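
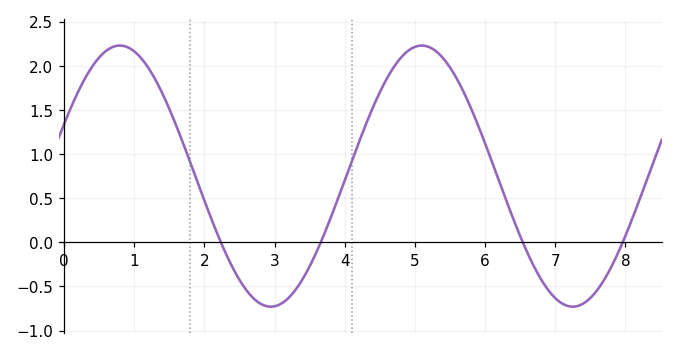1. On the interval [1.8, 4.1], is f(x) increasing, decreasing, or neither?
neither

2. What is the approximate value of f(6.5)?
0.05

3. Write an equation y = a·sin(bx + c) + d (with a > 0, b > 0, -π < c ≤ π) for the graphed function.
y = 1.48sin(1.5x + 0.41) + 0.75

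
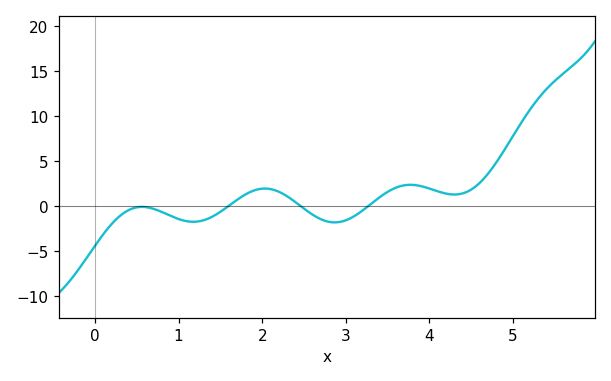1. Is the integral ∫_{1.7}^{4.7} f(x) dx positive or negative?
positive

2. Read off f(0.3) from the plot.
-1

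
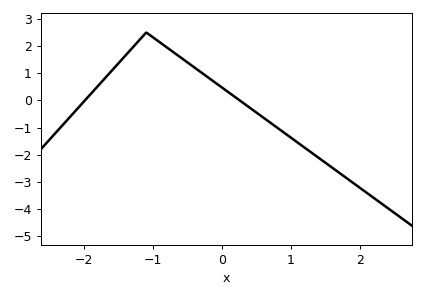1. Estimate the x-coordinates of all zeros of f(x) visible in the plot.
-1.99, 0.256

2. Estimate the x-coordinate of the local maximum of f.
-1.1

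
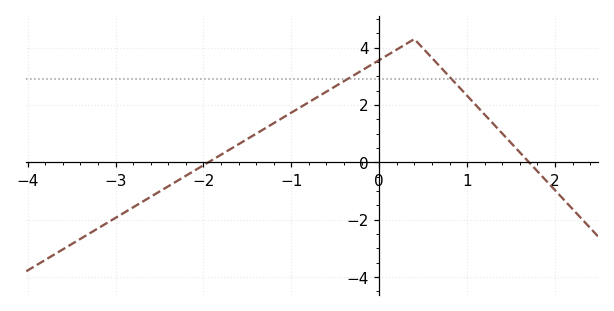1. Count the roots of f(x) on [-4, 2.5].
2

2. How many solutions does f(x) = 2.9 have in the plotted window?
2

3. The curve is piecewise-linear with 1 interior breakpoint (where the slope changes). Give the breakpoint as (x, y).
(0.4, 4.3)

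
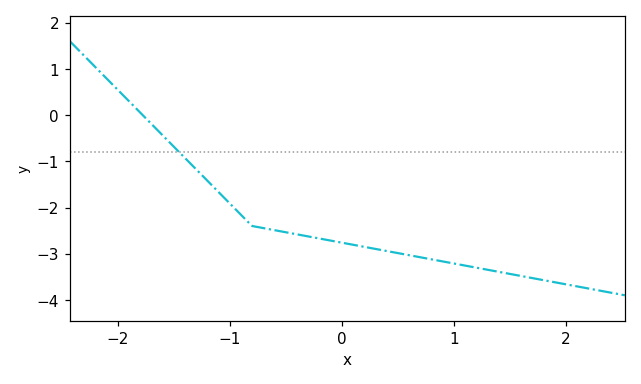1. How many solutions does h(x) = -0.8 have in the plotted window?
1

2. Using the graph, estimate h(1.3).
-3.3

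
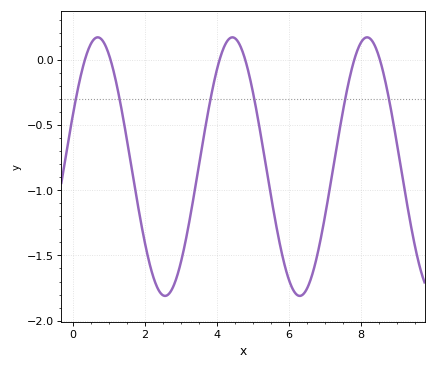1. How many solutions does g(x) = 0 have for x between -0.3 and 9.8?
6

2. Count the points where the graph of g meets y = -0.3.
6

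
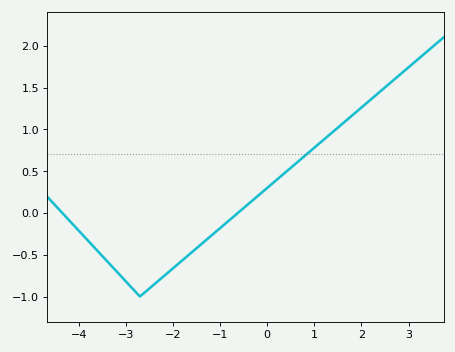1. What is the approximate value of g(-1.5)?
-0.423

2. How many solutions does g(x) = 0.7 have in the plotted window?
1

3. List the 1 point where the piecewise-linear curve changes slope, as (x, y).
(-2.7, -1)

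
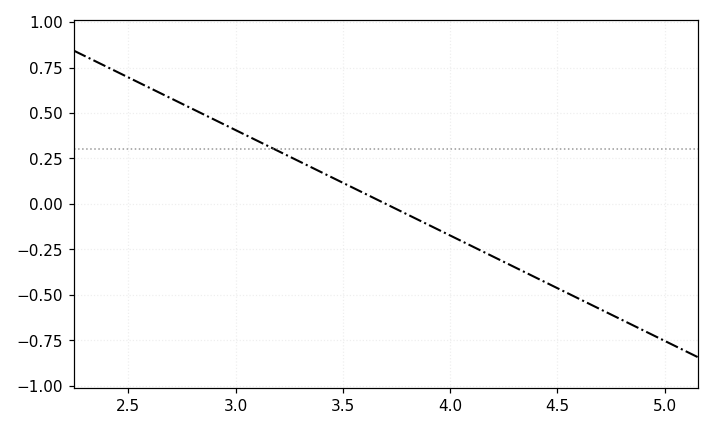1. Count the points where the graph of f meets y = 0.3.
1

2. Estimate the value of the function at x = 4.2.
-0.3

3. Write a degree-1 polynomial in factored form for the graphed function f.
y = -0.58(x - 3.7)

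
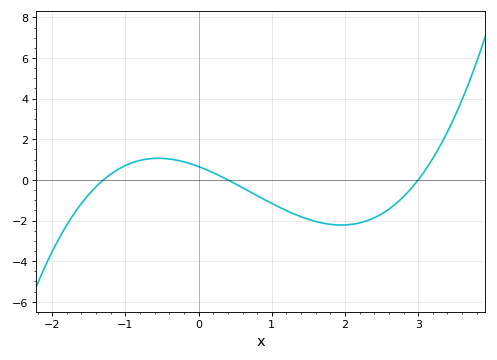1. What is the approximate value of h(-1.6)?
-1.2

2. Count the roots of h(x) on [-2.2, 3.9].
3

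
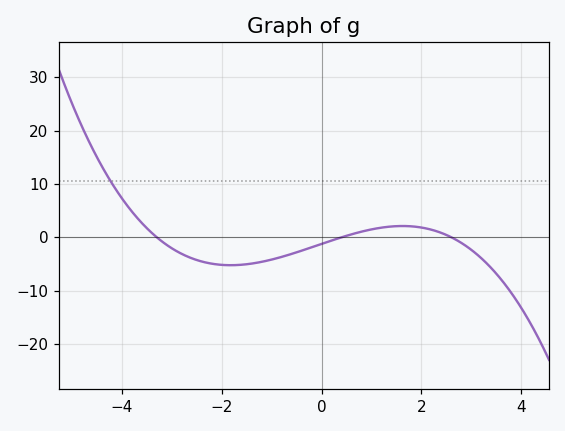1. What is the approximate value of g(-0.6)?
-3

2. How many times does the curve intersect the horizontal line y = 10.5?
1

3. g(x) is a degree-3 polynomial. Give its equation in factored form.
y = -0.36(x + 3.3)(x - 0.4)(x - 2.6)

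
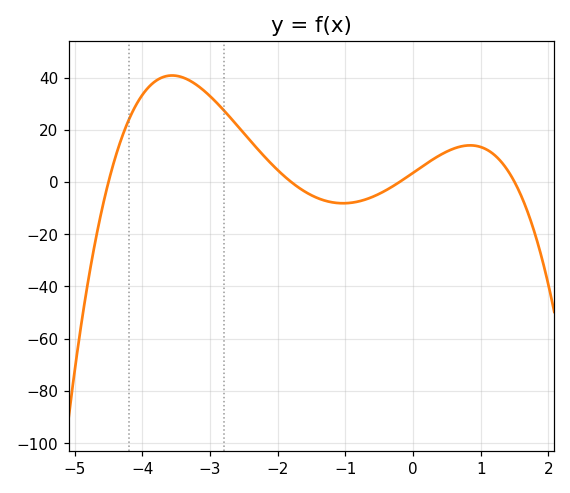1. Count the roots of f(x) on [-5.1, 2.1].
4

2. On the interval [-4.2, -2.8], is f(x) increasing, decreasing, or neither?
neither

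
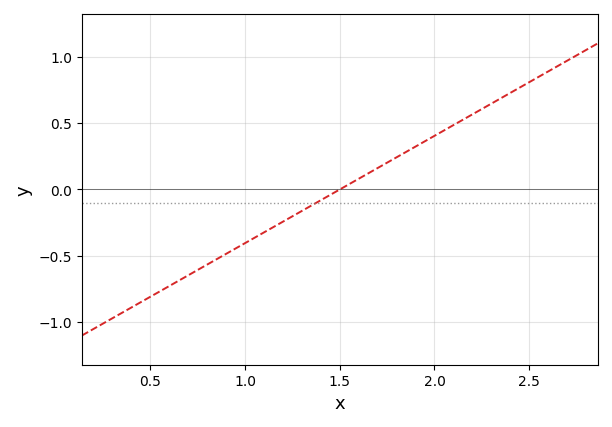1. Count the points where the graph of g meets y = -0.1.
1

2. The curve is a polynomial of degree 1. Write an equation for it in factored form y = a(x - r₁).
y = 0.81(x - 1.5)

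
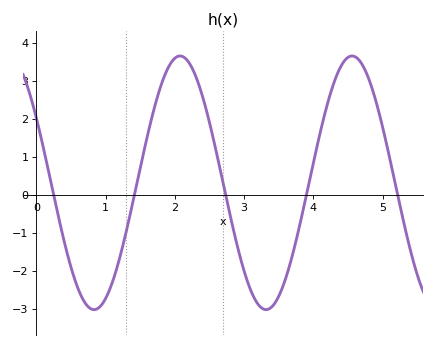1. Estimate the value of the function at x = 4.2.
2.4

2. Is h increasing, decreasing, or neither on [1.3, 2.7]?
neither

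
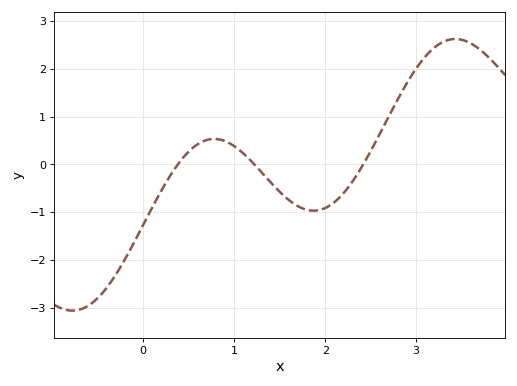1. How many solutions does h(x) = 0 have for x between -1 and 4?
3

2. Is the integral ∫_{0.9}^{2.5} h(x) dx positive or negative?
negative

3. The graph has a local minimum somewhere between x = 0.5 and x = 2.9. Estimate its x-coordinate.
1.87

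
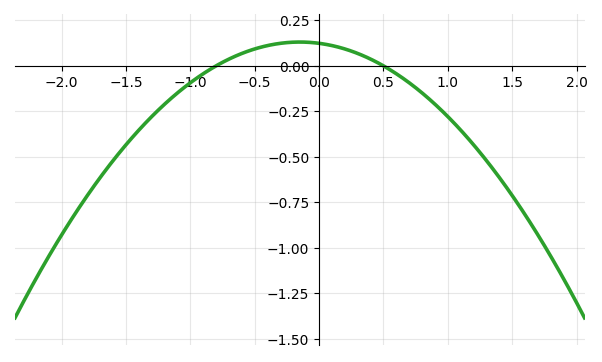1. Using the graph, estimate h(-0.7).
0.04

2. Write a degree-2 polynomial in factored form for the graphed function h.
y = -0.31(x + 0.8)(x - 0.5)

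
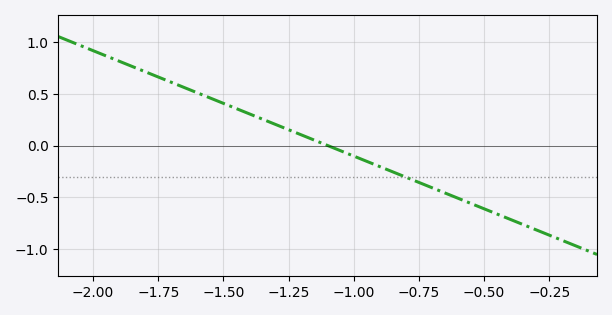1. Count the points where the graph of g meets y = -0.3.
1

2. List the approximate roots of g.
-1.1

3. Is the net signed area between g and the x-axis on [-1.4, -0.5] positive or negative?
negative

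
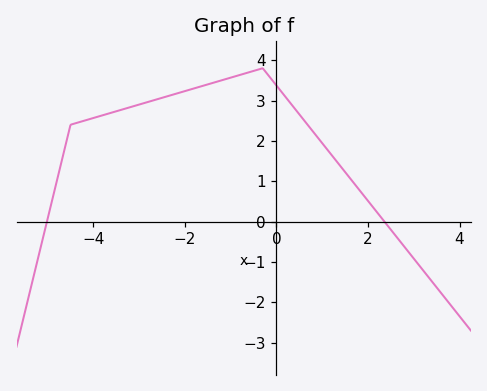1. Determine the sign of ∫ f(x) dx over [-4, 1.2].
positive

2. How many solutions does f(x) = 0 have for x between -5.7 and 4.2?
2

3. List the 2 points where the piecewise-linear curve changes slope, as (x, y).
(-4.5, 2.4); (-0.3, 3.8)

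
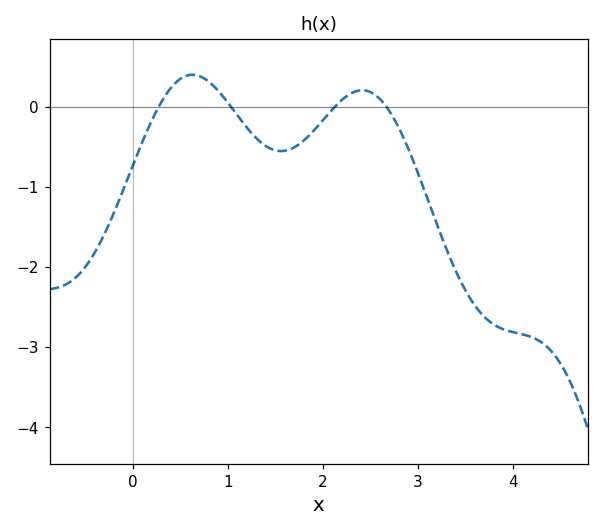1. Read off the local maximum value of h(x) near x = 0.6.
0.4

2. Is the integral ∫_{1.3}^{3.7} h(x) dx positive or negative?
negative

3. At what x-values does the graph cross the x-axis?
0.3, 1, 2.1, 2.7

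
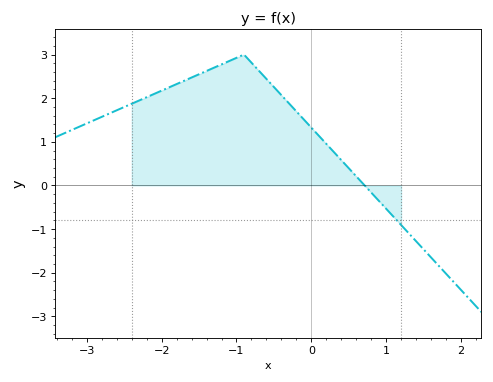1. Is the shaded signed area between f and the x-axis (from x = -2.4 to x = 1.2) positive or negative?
positive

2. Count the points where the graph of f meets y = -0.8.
1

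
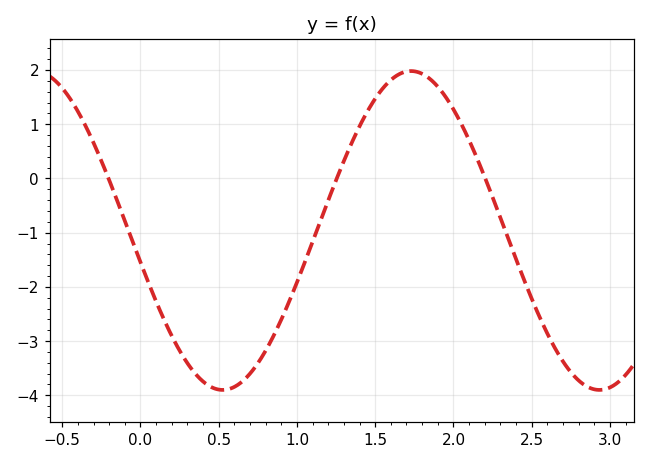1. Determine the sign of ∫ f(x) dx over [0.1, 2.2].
negative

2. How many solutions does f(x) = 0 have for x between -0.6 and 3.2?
3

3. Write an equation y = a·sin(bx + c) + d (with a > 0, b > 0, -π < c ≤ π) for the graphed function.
y = 2.94sin(2.61x - 2.94) - 0.96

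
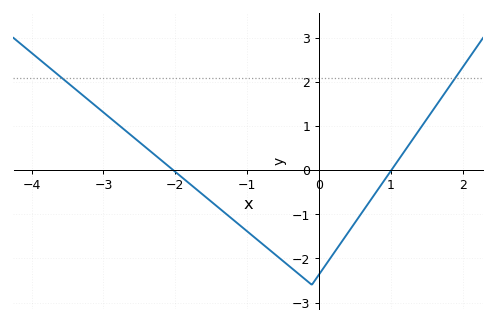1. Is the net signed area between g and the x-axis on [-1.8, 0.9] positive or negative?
negative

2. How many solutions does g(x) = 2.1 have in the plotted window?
2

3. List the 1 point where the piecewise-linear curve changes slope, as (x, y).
(-0.1, -2.6)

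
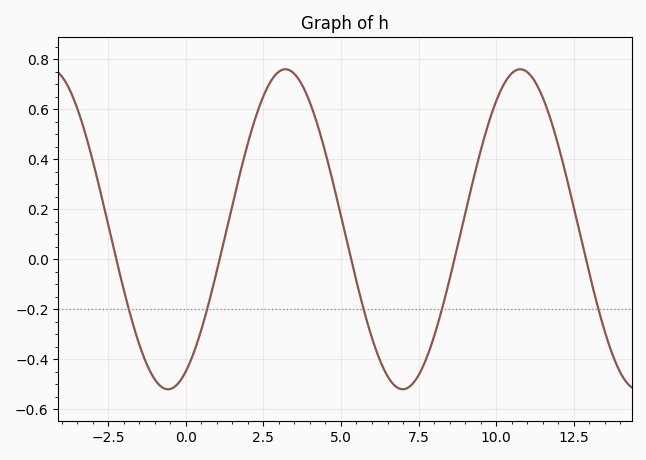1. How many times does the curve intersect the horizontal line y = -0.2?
5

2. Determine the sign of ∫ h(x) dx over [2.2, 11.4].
positive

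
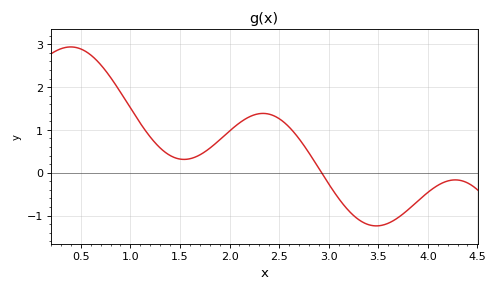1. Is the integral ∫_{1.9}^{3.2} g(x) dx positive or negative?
positive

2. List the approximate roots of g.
2.9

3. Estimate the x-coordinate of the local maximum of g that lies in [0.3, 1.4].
0.4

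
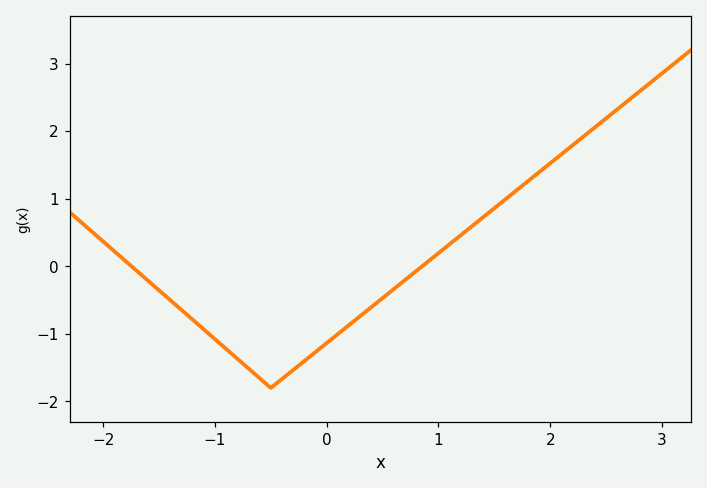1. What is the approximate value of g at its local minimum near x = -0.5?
-1.8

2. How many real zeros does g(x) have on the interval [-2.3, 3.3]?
2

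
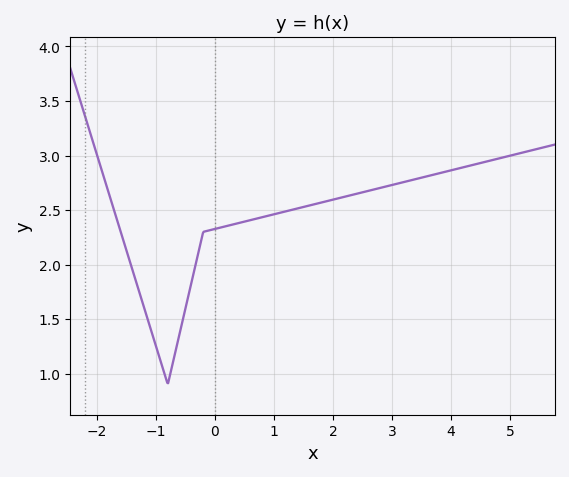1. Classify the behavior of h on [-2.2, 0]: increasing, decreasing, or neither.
neither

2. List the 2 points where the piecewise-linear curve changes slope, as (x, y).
(-0.8, 0.9); (-0.2, 2.3)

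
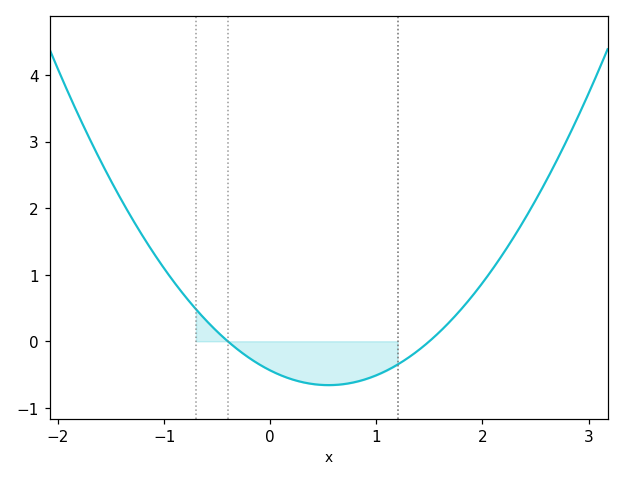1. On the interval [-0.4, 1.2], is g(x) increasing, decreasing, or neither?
neither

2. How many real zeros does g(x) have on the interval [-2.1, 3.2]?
2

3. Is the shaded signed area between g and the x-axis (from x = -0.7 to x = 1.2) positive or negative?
negative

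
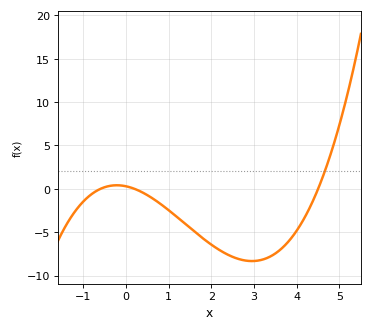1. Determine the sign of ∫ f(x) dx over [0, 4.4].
negative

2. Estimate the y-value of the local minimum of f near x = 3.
-8.5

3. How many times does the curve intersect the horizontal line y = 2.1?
1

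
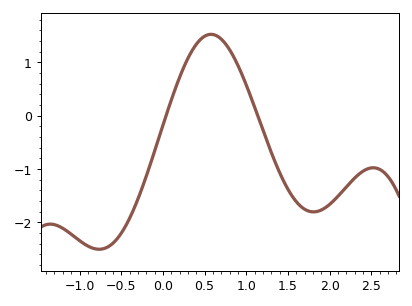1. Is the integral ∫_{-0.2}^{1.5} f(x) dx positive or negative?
positive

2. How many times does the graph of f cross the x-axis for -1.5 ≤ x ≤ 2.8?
2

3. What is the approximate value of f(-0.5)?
-2.21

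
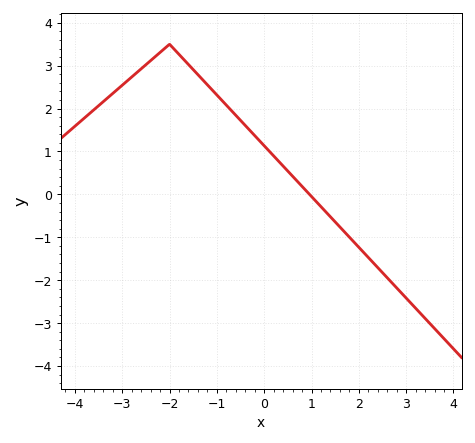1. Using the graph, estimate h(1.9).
-1.11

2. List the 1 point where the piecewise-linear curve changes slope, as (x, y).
(-2, 3.5)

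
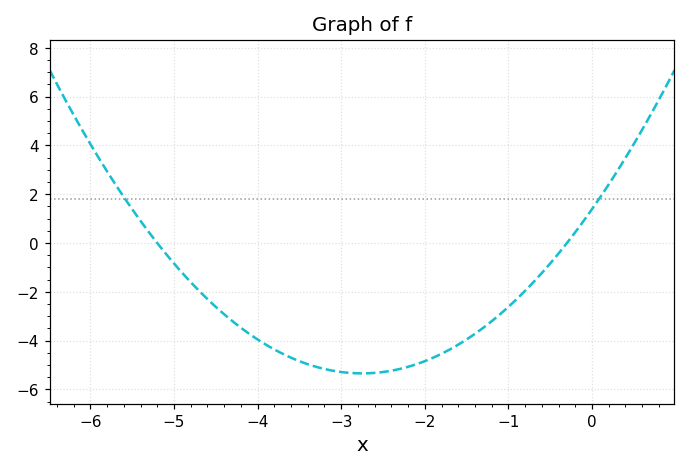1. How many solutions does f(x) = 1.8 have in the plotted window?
2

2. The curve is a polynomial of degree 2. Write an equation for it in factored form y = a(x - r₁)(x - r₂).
y = 0.89(x + 5.2)(x + 0.3)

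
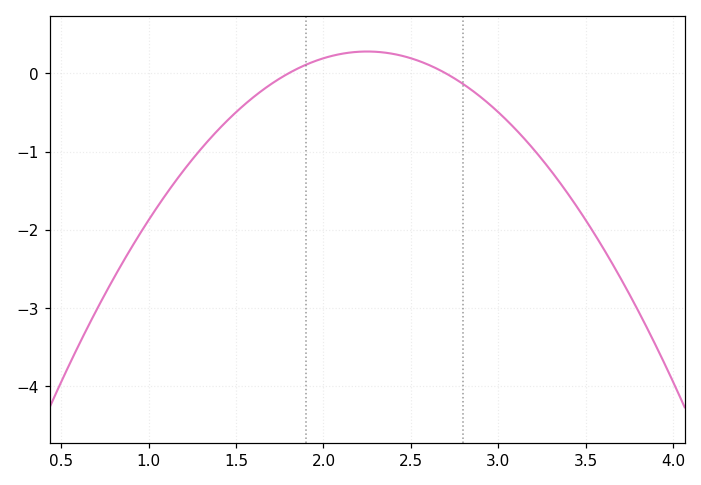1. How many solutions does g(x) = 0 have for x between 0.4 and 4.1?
2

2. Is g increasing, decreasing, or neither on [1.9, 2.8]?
neither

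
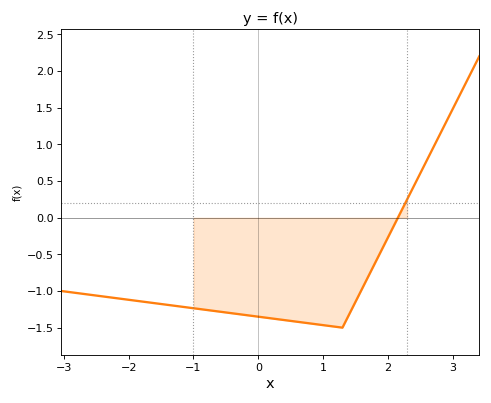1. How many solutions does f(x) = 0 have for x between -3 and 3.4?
1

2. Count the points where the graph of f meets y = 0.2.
1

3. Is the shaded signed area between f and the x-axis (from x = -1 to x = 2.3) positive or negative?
negative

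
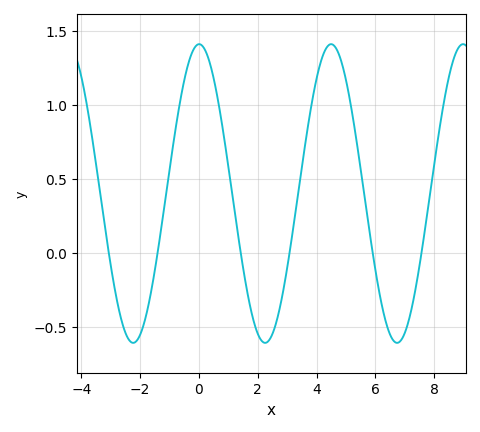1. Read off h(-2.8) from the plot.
-0.312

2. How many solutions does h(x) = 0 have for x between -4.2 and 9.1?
6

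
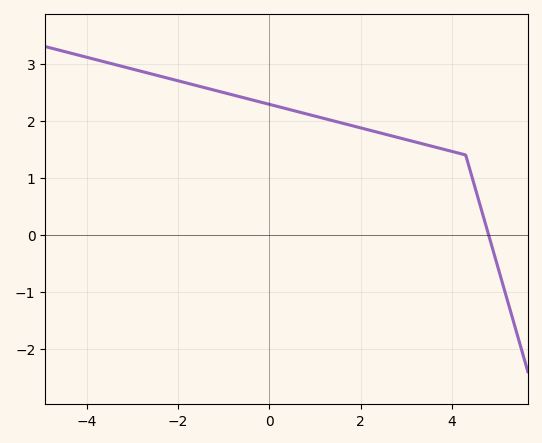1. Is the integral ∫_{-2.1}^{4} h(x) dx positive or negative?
positive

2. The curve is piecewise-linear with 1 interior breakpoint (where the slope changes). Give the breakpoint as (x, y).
(4.3, 1.4)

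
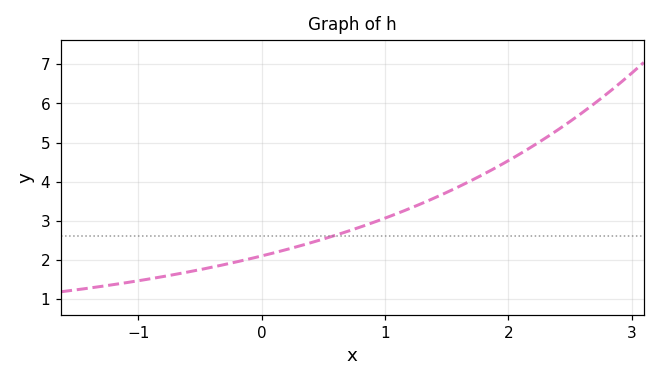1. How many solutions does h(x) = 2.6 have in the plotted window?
1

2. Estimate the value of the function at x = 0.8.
2.84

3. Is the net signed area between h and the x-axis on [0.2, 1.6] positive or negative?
positive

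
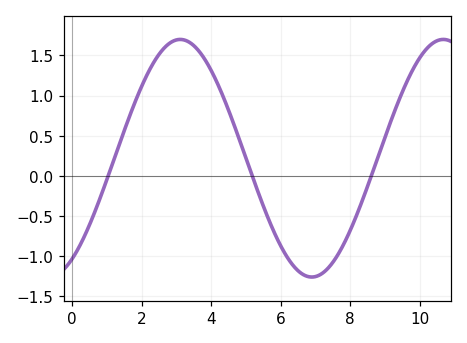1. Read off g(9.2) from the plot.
0.716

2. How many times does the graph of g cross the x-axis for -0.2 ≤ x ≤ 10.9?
3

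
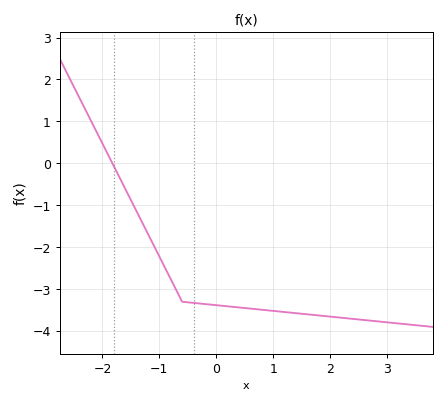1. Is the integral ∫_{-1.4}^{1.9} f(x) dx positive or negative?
negative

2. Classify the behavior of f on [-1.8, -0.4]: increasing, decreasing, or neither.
decreasing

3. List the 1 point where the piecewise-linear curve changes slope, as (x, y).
(-0.6, -3.3)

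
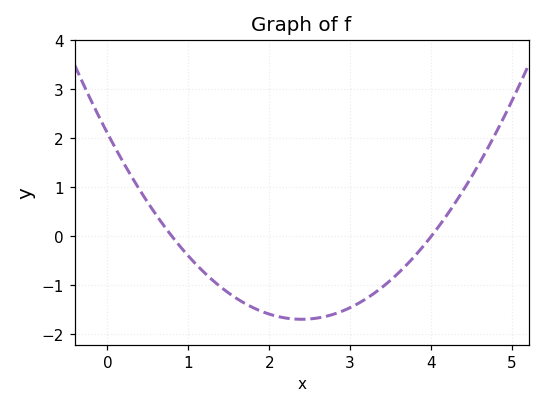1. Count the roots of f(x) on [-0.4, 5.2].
2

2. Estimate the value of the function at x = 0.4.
0.95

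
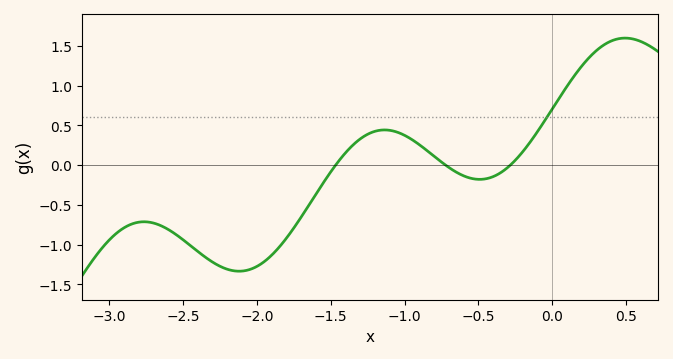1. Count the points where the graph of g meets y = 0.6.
1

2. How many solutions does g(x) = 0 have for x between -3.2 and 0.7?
3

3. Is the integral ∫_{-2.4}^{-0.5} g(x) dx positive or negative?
negative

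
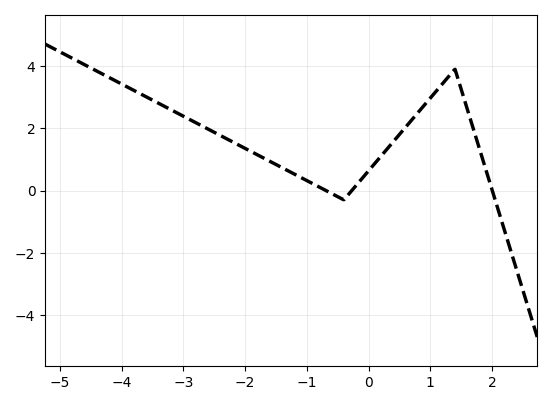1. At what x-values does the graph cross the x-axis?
-0.6, -0.2, 2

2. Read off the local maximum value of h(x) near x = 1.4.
3.8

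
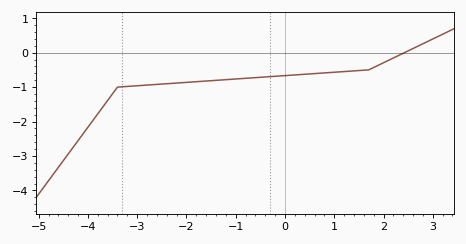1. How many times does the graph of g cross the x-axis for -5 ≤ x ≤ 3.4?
1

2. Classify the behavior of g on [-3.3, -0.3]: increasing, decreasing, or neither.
increasing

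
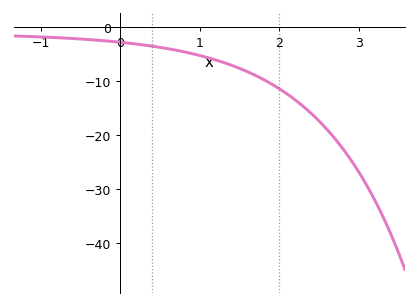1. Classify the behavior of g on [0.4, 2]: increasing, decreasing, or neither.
decreasing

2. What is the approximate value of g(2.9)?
-24.6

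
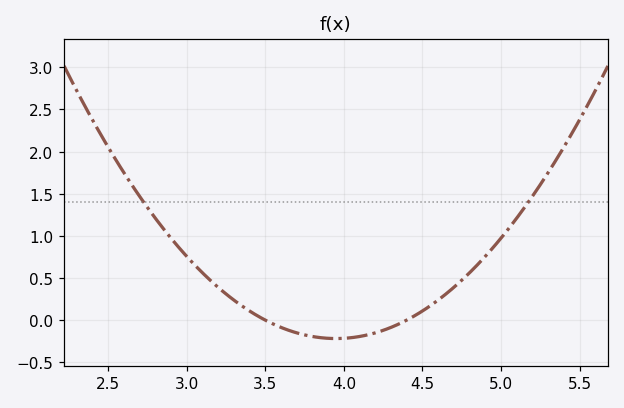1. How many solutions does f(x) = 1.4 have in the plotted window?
2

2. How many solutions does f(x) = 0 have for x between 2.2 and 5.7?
2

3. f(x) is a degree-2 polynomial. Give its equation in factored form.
y = 1.08(x - 3.5)(x - 4.4)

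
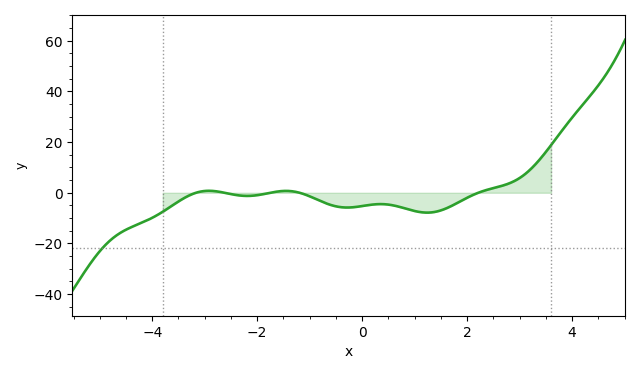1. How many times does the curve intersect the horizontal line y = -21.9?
1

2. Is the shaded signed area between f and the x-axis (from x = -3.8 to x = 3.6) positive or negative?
negative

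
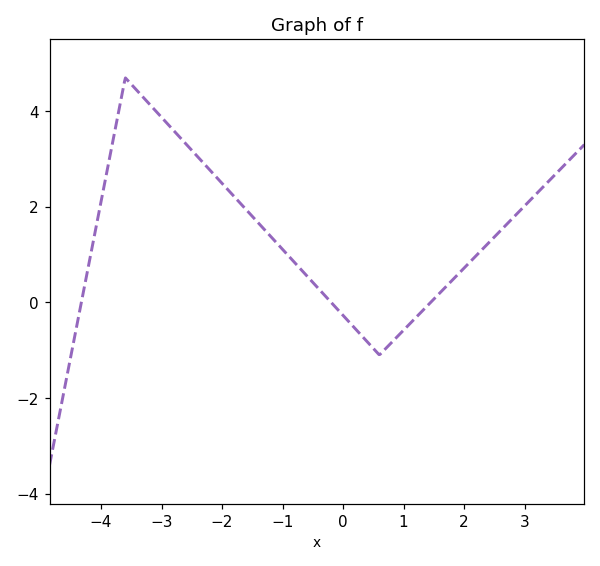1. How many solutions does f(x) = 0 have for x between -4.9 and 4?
3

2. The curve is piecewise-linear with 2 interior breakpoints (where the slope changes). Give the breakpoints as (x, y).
(-3.6, 4.7); (0.6, -1.1)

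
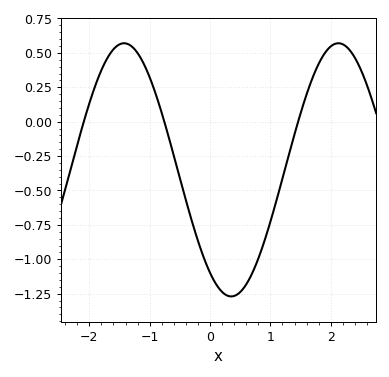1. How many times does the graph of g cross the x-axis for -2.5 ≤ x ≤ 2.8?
3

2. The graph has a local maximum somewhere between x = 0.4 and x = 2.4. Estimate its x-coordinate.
2.13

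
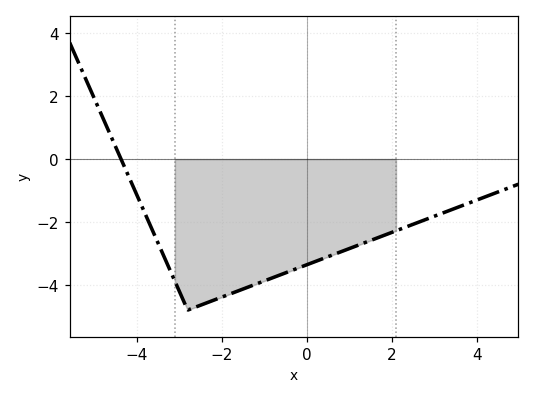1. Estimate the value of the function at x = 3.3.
-1.6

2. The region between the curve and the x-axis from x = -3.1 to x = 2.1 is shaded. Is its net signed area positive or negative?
negative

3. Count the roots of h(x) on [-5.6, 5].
1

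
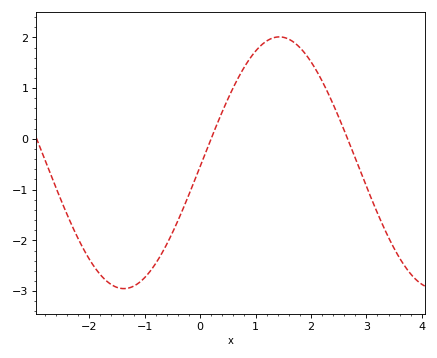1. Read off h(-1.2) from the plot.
-2.9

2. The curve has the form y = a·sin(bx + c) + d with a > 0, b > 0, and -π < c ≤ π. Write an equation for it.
y = 2.48sin(1.12x - 0.03) - 0.47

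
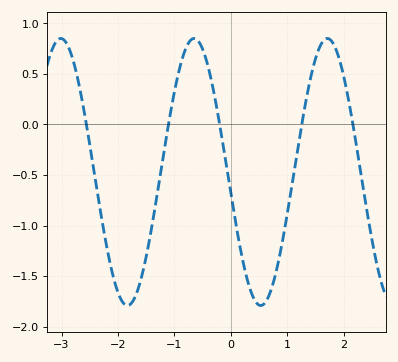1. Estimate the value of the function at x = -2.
-1.65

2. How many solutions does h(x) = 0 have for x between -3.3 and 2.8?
5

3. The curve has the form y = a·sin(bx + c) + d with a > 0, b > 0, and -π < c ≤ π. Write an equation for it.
y = 1.32sin(2.7x - 3) - 0.47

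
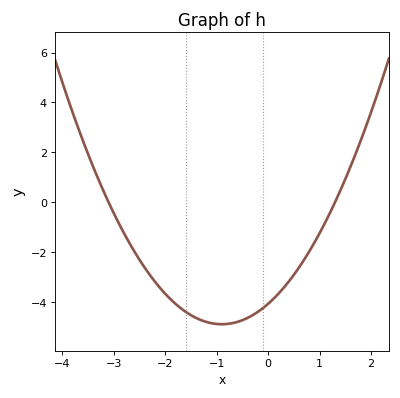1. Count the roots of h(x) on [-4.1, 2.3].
2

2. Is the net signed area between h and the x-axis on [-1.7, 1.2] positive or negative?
negative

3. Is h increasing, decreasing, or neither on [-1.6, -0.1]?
neither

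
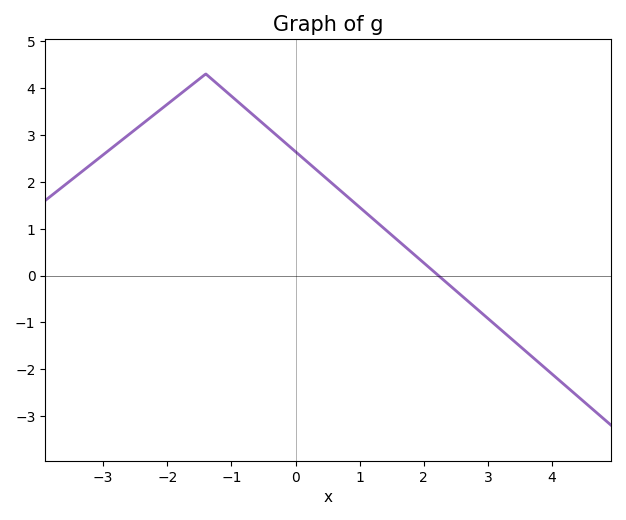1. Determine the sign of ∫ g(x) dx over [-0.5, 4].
positive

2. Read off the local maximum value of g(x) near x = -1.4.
4.3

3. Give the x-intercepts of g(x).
2.23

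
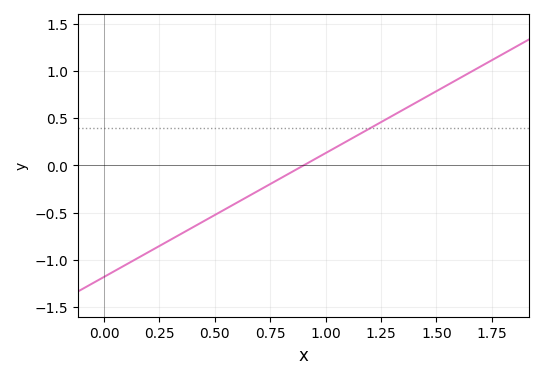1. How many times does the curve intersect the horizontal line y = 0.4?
1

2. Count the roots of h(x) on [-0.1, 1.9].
1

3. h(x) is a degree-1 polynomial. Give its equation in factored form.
y = 1.31(x - 0.9)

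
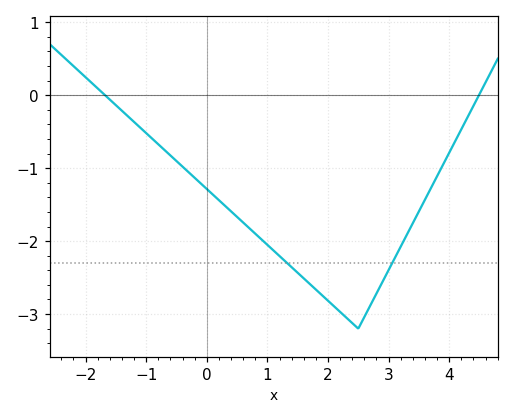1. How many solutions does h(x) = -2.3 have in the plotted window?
2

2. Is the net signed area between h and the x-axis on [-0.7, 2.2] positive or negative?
negative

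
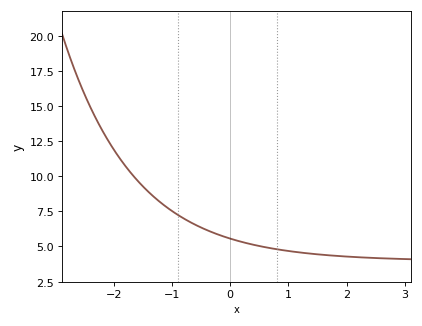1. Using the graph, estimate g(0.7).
4.8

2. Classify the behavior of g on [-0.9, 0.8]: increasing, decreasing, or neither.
decreasing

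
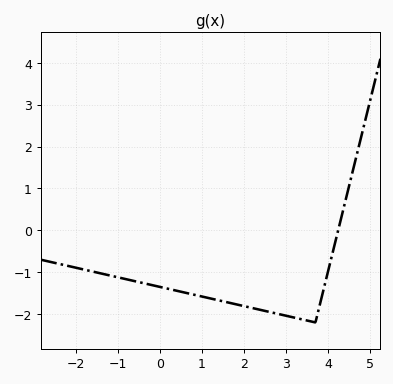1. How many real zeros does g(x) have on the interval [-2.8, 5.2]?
1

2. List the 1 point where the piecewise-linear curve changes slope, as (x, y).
(3.7, -2.2)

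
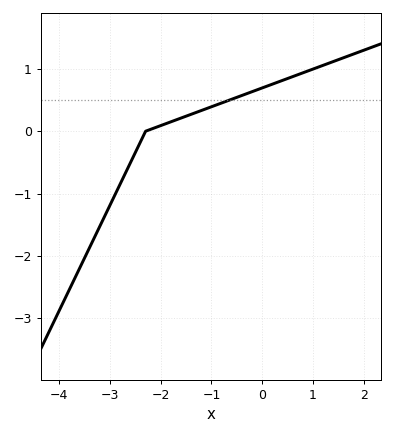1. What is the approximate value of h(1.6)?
1.2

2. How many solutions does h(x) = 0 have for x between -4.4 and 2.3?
1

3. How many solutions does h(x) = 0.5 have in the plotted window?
1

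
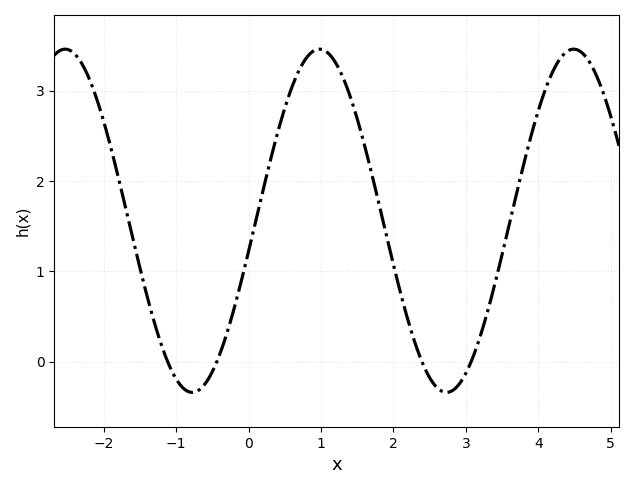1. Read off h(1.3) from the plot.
3.15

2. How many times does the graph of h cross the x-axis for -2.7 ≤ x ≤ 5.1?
4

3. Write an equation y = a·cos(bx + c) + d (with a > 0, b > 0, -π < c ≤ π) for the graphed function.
y = 1.9cos(1.79x - 1.75) + 1.56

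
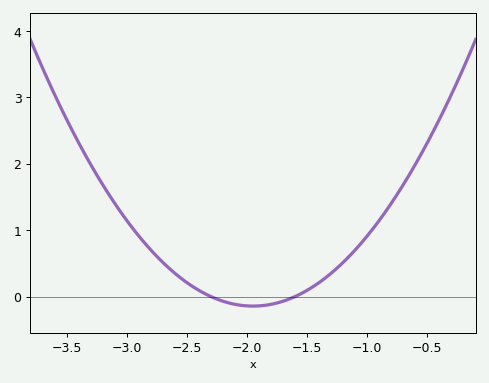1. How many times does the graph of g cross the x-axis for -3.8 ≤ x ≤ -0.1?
2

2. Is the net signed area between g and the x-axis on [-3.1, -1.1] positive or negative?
positive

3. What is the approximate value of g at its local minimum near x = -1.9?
-0.143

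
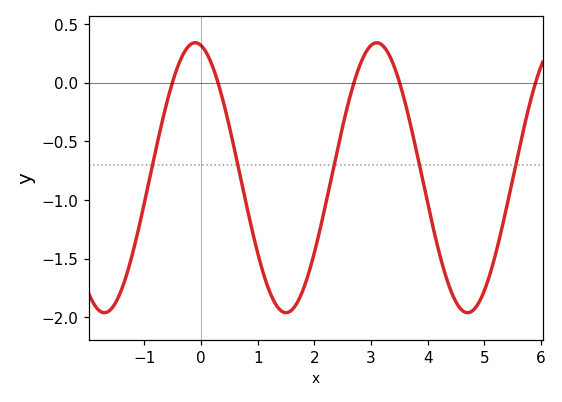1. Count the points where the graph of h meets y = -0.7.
5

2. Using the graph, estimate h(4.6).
-1.95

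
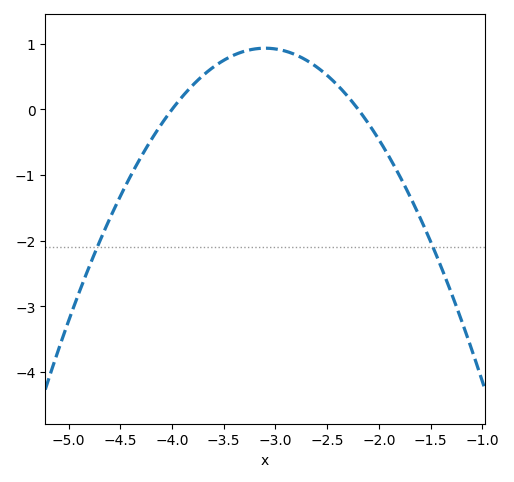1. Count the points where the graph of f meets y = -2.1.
2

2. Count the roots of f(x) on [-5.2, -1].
2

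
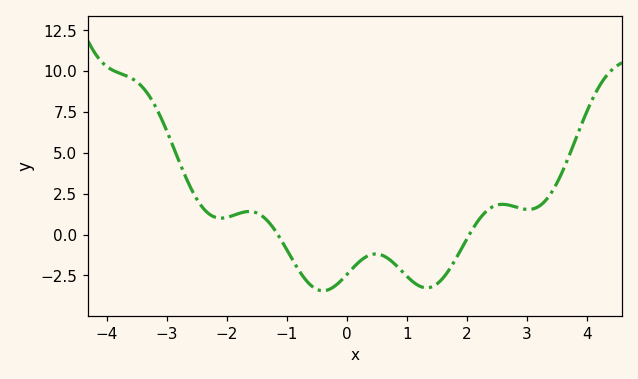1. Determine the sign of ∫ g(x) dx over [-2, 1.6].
negative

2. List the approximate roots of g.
-1.15, 2.04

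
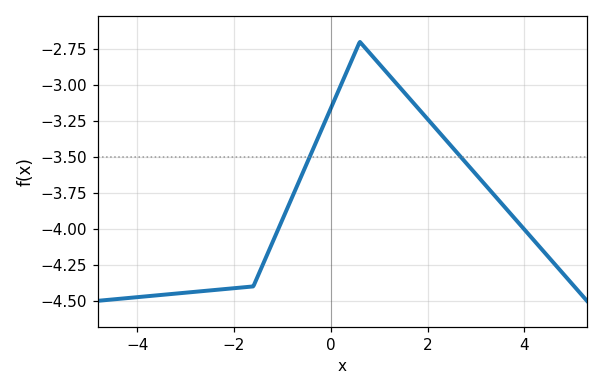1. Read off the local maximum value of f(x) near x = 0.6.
-2.7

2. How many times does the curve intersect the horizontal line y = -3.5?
2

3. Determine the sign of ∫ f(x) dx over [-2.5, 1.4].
negative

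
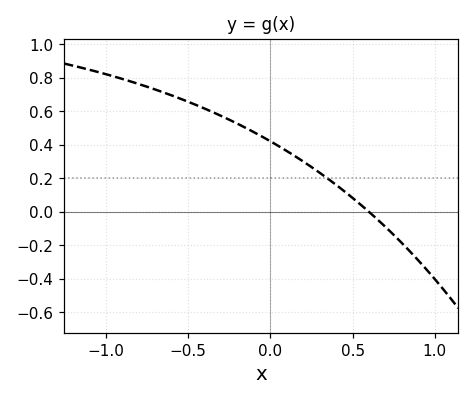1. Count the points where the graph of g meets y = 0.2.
1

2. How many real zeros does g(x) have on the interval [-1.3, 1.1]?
1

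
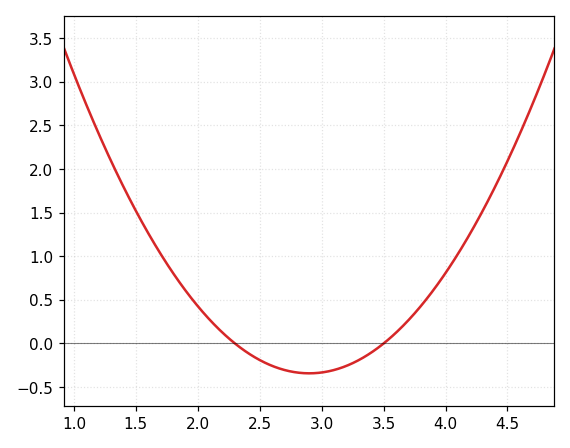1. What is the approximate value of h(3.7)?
0.25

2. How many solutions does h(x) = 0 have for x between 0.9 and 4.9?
2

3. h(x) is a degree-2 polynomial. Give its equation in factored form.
y = 0.95(x - 2.3)(x - 3.5)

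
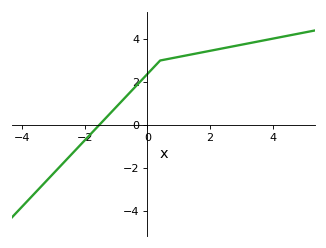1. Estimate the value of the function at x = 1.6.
3.34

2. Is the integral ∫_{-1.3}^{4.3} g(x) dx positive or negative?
positive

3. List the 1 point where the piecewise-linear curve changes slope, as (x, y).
(0.4, 3)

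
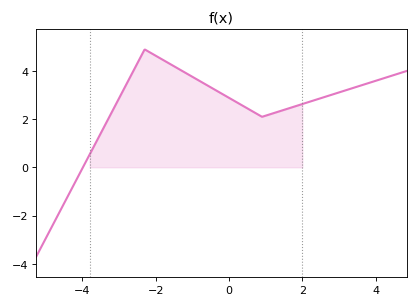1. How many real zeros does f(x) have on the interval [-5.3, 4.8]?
1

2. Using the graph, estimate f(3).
3.11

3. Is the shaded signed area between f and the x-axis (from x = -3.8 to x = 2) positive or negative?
positive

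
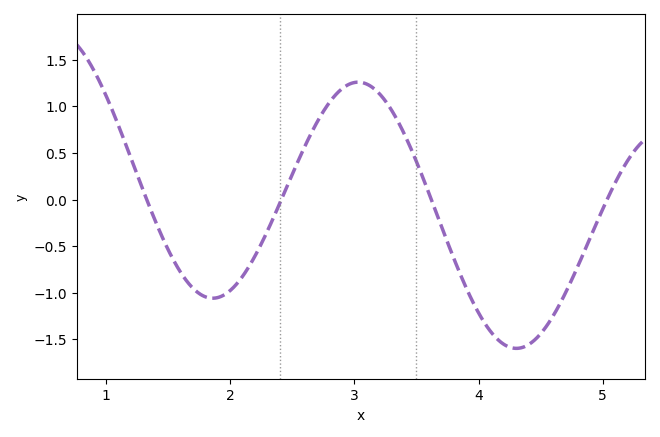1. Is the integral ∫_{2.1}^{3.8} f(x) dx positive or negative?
positive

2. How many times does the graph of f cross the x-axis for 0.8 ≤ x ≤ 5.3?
4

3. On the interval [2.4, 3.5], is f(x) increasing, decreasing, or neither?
neither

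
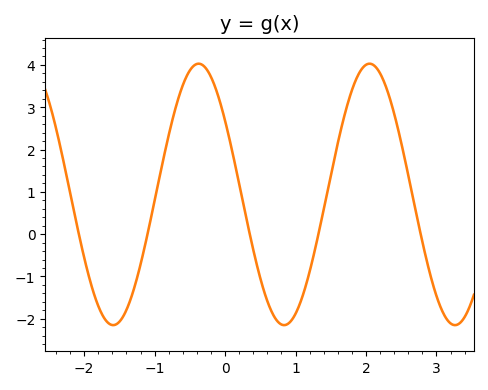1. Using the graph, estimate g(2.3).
3.4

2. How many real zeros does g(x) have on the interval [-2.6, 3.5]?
5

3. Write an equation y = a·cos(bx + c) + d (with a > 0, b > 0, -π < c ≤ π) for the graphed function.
y = 3.09cos(2.6x + 0.97) + 0.94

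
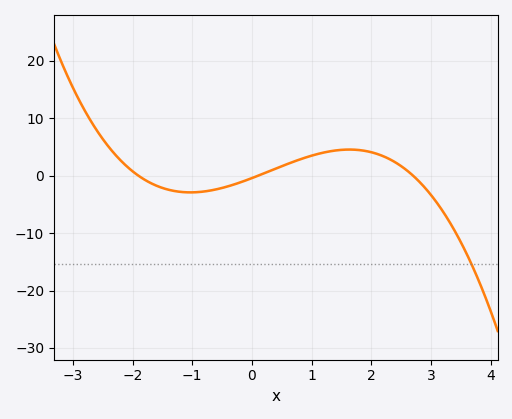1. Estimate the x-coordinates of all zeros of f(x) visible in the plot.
-1.9, 0.1, 2.7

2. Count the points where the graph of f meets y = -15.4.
1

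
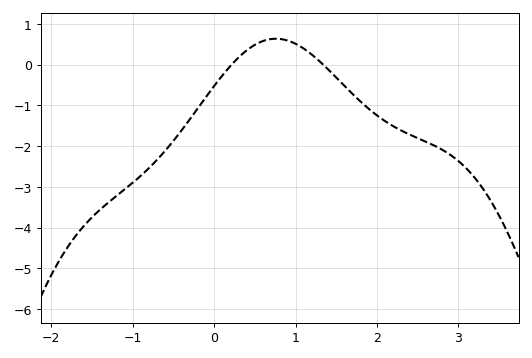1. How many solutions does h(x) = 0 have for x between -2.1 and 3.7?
2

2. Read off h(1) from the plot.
0.512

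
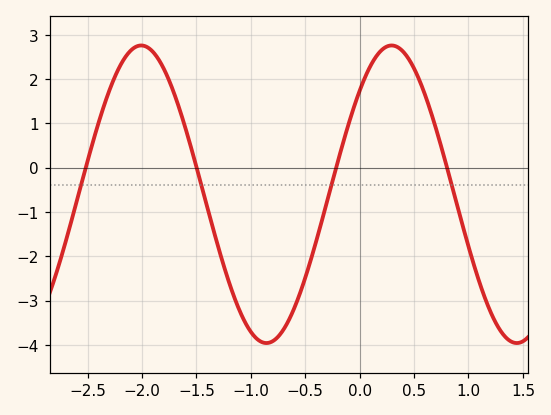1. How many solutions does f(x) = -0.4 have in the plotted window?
4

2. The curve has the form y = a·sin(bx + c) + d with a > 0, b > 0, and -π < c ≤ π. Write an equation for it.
y = 3.36sin(2.73x + 0.77) - 0.6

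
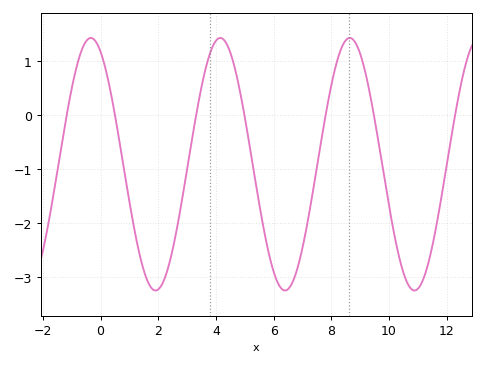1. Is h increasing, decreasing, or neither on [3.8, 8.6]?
neither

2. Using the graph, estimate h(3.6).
0.8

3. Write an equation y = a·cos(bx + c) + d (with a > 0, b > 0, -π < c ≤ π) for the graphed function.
y = 2.33cos(1.4x + 0.47) - 0.91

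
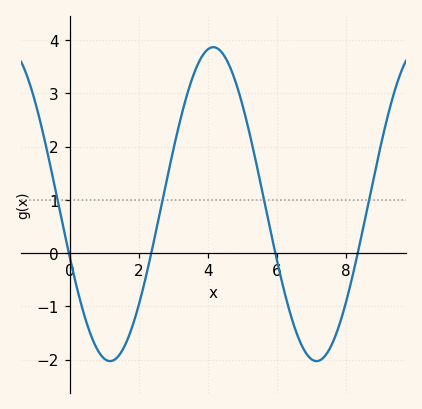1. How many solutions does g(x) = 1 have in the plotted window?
4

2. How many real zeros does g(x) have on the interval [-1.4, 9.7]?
4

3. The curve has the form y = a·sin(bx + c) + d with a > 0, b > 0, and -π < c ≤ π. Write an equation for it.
y = 2.95sin(1.1x - 2.8) + 0.92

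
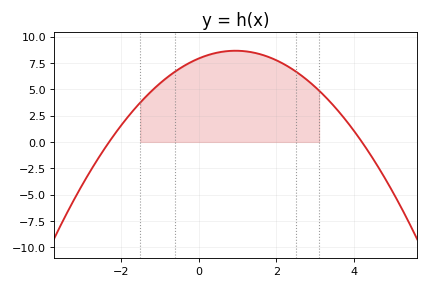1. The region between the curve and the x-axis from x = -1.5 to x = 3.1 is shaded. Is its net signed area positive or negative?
positive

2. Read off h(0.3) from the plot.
8.5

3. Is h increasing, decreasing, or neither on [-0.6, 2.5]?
neither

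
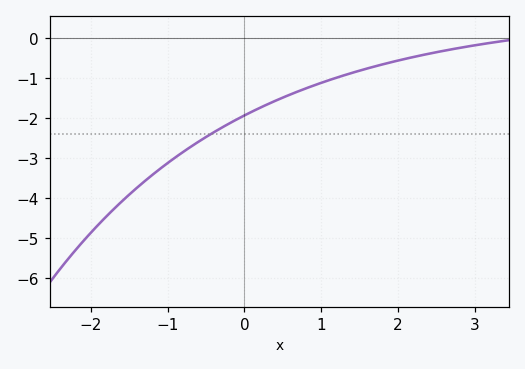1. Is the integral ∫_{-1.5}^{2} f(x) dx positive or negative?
negative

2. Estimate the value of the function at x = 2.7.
-0.3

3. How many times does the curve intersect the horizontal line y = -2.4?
1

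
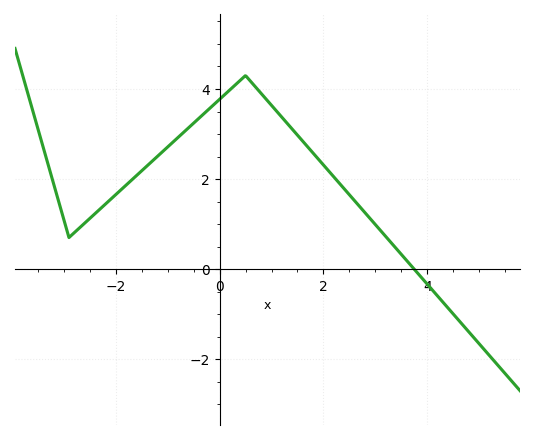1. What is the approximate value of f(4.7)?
-1.26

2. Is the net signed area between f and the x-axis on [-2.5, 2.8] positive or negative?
positive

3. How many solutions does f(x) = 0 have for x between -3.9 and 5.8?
1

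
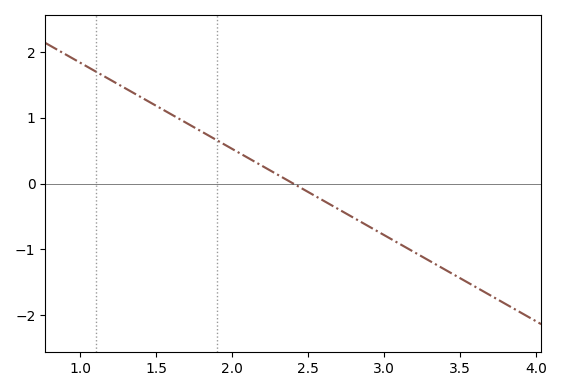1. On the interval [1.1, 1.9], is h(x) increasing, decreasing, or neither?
decreasing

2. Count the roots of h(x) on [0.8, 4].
1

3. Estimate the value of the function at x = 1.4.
1.31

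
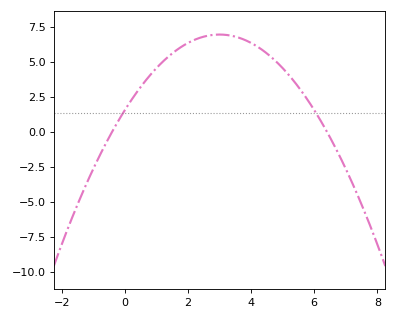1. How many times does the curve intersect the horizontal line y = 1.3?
2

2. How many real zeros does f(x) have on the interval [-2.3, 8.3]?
2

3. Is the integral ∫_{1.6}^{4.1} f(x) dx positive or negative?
positive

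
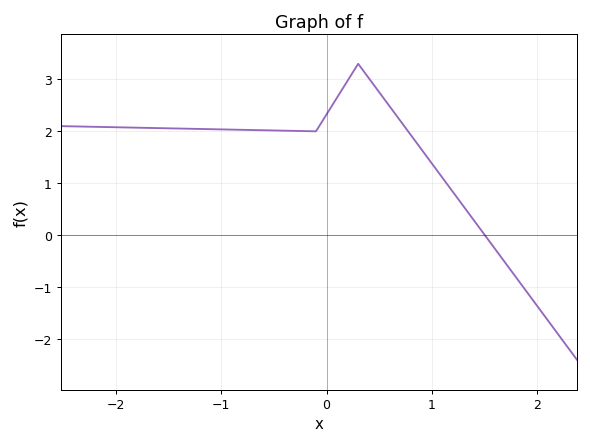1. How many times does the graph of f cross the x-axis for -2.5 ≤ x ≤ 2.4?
1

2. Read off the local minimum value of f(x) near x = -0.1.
2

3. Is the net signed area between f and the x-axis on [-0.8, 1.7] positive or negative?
positive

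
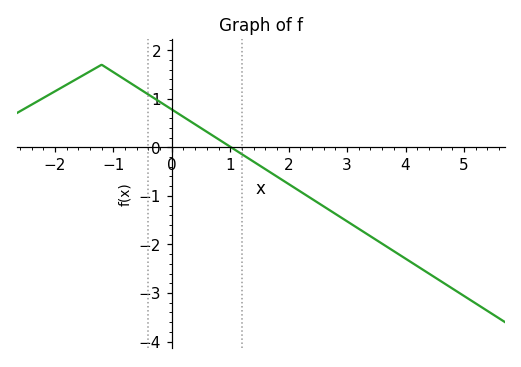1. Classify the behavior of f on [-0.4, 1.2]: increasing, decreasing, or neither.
decreasing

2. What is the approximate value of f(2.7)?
-1.3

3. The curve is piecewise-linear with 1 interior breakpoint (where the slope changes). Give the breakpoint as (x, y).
(-1.2, 1.7)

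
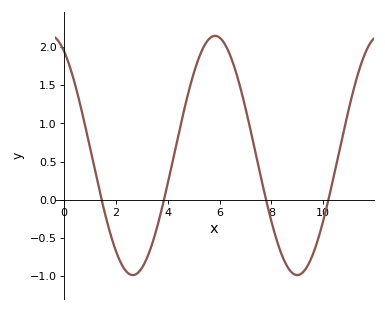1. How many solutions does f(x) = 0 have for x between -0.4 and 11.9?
4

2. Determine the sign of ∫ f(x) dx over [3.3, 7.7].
positive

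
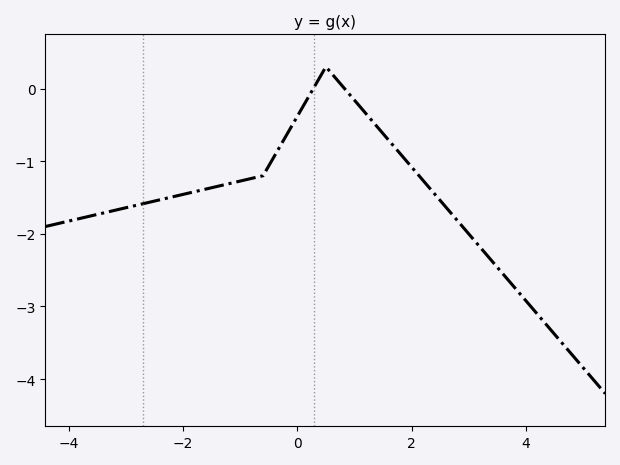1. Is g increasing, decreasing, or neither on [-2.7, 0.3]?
increasing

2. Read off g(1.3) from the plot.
-0.4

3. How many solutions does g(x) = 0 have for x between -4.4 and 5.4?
2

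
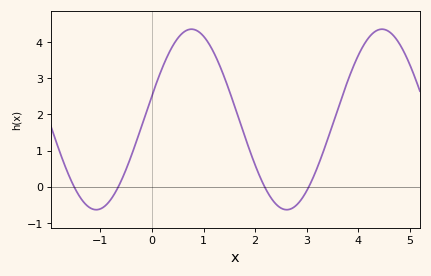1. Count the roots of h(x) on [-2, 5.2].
4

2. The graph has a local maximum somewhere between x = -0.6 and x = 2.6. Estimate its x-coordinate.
0.766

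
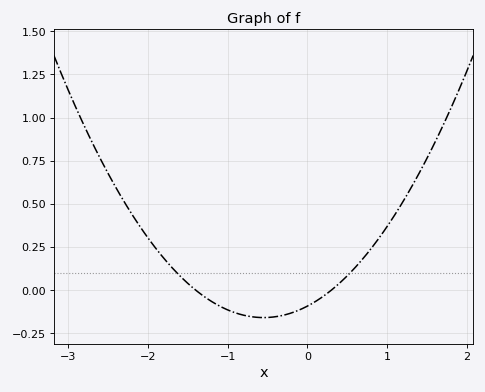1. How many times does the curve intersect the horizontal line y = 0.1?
2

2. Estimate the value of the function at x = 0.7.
0.18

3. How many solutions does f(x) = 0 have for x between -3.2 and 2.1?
2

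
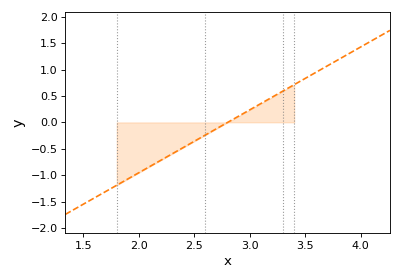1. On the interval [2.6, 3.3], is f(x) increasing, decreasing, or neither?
increasing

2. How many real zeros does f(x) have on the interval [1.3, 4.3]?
1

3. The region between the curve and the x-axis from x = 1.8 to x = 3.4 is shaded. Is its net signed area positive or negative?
negative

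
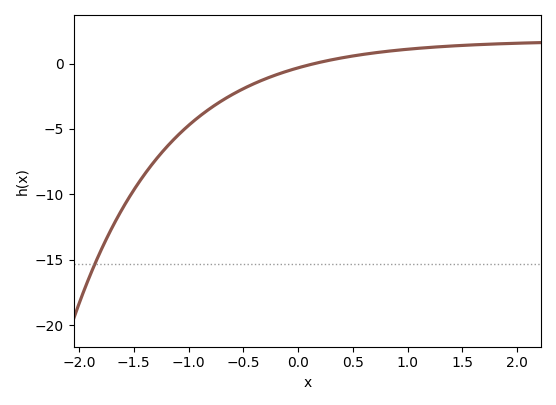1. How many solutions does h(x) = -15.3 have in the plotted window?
1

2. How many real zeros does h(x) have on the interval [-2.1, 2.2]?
1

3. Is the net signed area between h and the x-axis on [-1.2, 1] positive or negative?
negative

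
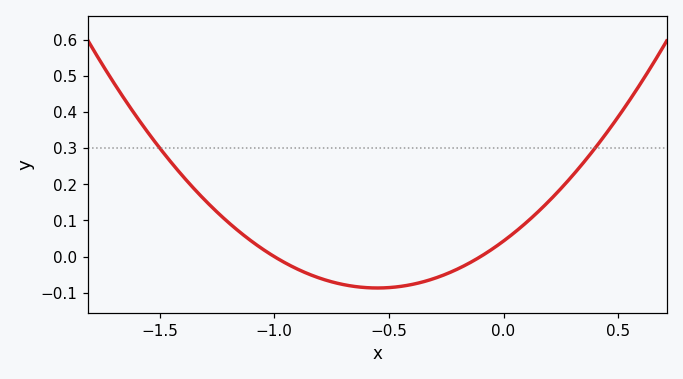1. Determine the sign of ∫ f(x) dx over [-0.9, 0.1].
negative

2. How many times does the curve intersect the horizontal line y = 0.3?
2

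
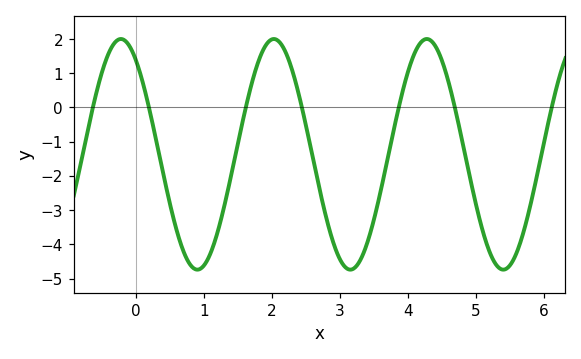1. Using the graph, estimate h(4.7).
-0.047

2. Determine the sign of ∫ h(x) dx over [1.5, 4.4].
negative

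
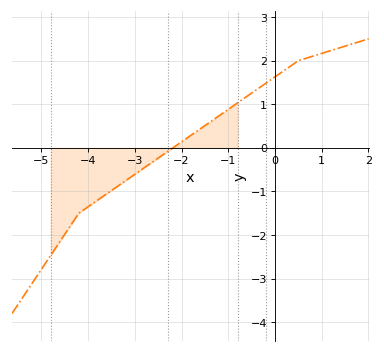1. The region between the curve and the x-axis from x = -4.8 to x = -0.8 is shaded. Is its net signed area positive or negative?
negative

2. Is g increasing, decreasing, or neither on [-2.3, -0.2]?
increasing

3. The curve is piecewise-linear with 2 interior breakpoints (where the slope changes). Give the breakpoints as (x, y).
(-4.2, -1.5); (0.5, 2)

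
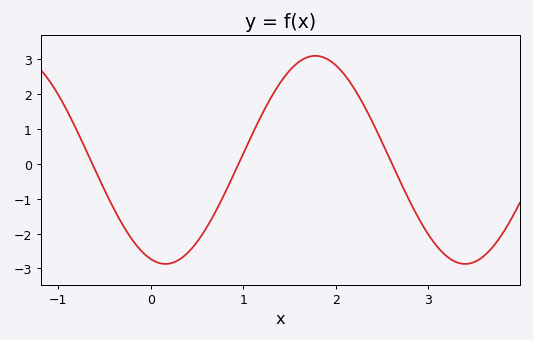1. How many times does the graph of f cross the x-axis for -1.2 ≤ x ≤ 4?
3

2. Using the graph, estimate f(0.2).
-2.86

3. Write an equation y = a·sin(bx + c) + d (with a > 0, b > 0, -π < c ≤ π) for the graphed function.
y = 2.98sin(1.94x - 1.88) + 0.11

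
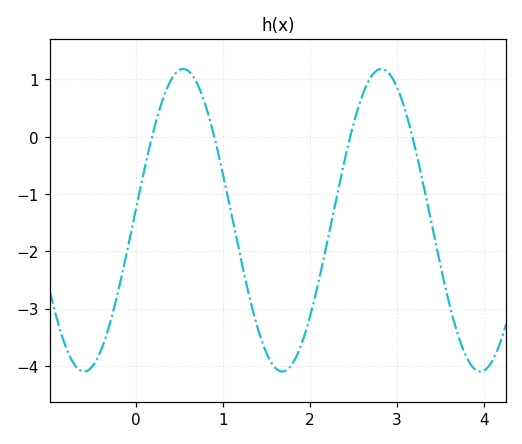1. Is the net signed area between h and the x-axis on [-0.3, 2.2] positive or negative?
negative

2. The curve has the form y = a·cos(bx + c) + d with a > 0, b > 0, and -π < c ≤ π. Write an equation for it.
y = 2.64cos(2.8x - 1.5) - 1.46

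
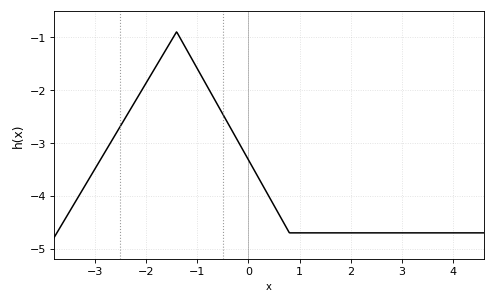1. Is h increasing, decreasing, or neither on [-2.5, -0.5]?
neither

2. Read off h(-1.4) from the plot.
-0.9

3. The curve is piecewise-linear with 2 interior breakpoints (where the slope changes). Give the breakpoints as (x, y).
(-1.4, -0.9); (0.8, -4.7)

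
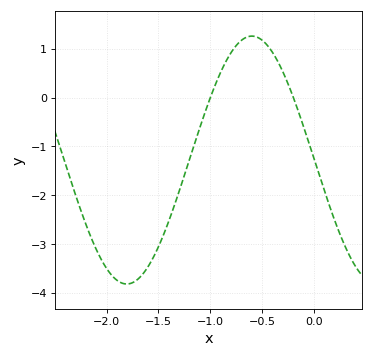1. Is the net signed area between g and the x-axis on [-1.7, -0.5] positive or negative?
negative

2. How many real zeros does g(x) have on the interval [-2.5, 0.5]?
2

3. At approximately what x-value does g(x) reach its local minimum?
-1.8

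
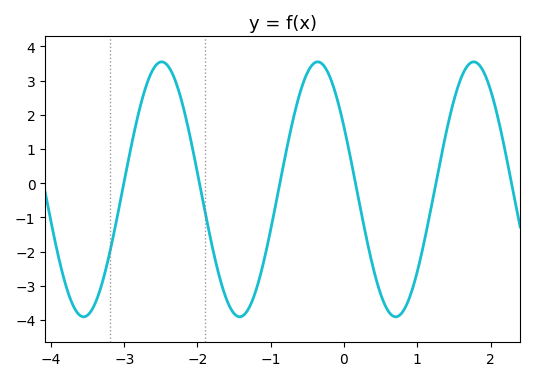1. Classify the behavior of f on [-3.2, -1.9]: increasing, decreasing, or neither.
neither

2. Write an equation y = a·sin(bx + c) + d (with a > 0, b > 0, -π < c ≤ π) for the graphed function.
y = 3.73sin(2.95x + 2.63) - 0.18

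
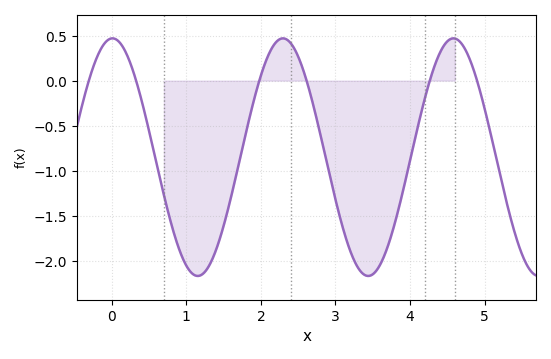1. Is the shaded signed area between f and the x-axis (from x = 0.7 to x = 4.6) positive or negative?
negative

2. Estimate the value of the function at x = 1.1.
-2.15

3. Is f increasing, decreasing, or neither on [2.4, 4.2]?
neither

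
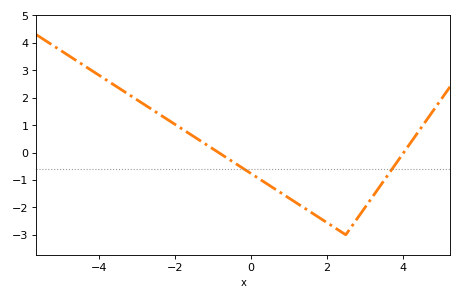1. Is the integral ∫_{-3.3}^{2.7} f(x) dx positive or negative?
negative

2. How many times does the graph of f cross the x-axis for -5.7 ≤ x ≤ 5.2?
2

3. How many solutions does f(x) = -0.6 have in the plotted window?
2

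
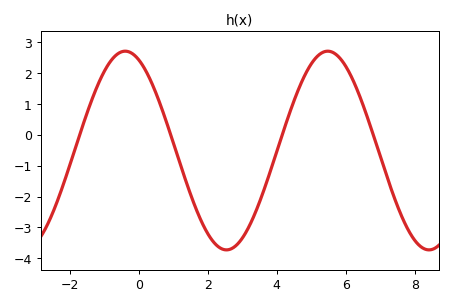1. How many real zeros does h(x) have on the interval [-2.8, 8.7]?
4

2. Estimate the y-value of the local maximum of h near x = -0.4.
2.71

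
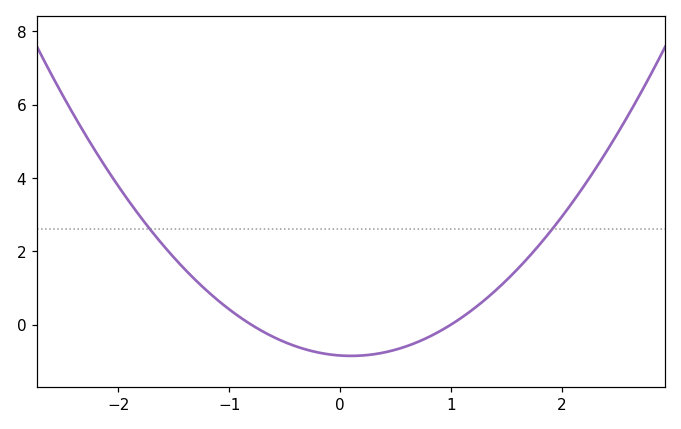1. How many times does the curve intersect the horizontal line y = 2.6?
2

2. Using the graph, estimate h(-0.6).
-0.336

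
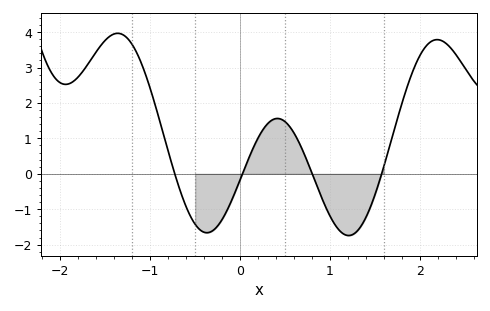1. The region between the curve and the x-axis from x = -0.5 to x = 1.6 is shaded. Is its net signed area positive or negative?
negative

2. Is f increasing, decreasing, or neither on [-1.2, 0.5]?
neither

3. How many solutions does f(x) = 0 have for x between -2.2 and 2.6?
4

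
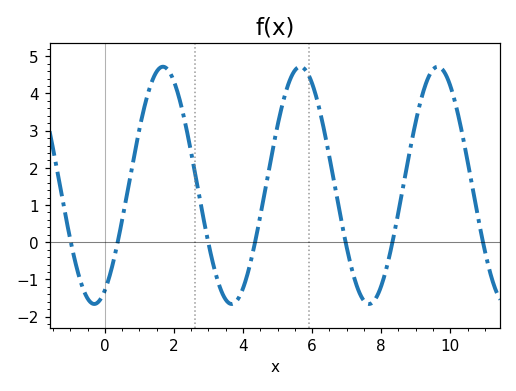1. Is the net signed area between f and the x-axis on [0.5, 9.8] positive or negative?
positive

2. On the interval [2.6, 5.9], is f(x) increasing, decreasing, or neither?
neither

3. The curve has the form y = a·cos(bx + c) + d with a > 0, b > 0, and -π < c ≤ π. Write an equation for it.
y = 3.19cos(1.58x - 2.66) + 1.53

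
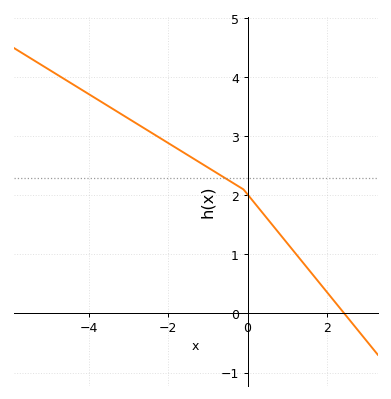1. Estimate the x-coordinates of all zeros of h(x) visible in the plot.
2.4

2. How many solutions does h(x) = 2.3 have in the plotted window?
1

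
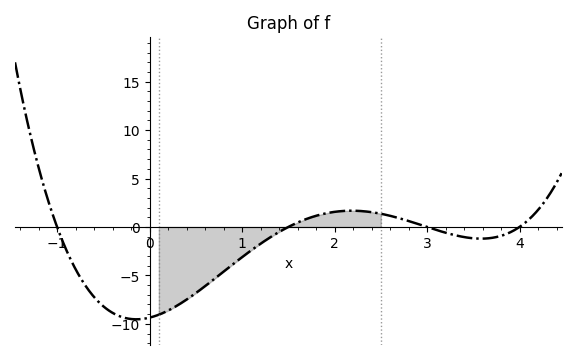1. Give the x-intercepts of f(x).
-1, 1.5, 3, 4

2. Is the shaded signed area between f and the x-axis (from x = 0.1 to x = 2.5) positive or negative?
negative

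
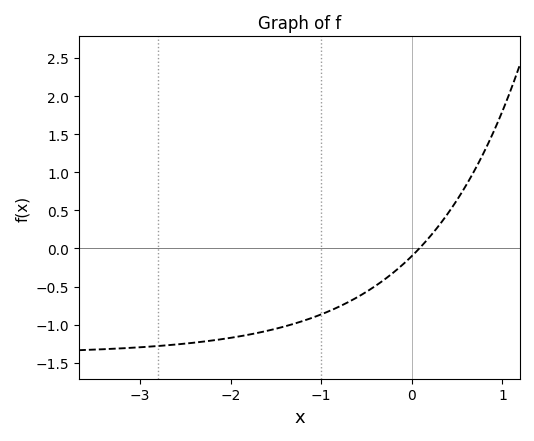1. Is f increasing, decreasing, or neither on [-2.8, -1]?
increasing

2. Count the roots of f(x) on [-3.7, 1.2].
1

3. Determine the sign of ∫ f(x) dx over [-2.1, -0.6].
negative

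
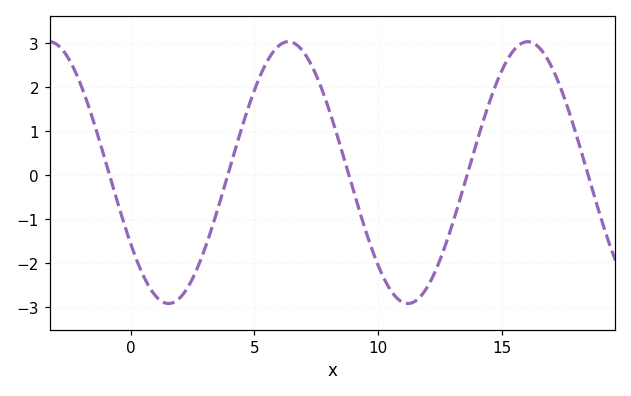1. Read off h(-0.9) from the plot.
0.1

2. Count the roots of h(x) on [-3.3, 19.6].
5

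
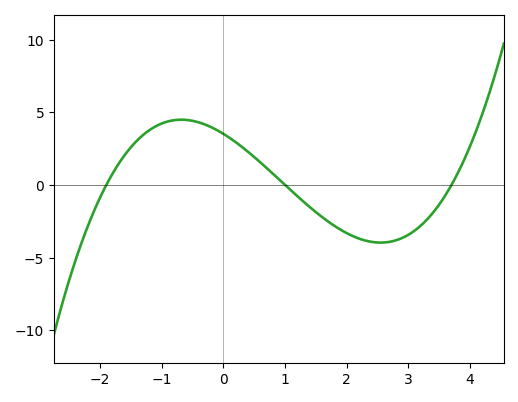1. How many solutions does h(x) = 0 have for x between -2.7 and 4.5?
3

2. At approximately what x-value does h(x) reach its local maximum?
-0.684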